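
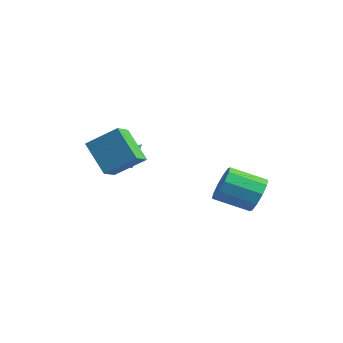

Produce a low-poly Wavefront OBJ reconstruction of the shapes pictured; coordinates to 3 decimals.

v -0.446 -0.628 1.493
v -0.148 -0.288 1.025
v -0.434 0.428 2.267
v -0.545 -0.248 0.975
v -0.904 -0.352 1.123
v -1.087 -0.562 1.412
v -1.026 -0.797 1.732
v -0.743 -0.968 1.96
v -0.346 -1.009 2.01
v 0.012 -0.904 1.862
v 0.196 -0.694 1.573
v 0.135 -0.459 1.253
v 1.507 -2.787 1.681
v 0.187 -2.918 3.11
v 0.981 -1.923 1.274
v -0.339 -2.054 2.704
v 2.479 -1.726 2.676
v 1.159 -1.857 4.106
v 1.953 -0.862 2.27
v 0.633 -0.993 3.699
v 3.81 3.846 -0.315
v 4.39 3.849 0.5
v 3.369 2.517 1.23
v 2.79 2.514 0.415
v 3.93 4.251 0.591
v 2.909 2.92 1.321
v 3.424 4.499 0.336
v 2.403 3.167 1.066
v 3.066 4.497 -0.168
v 2.045 3.165 0.563
v 2.992 4.247 -0.728
v 1.972 2.915 0.002
v 3.231 3.843 -1.13
v 2.21 2.511 -0.4
v 3.691 3.44 -1.221
v 2.67 2.109 -0.491
v 4.197 3.193 -0.966
v 3.176 1.861 -0.236
v 4.555 3.195 -0.463
v 3.534 1.863 0.268
v 4.628 3.445 0.098
v 3.608 2.113 0.828
f 2 1 4
f 2 4 3
f 4 1 5
f 4 5 3
f 5 1 6
f 5 6 3
f 6 1 7
f 6 7 3
f 7 1 8
f 7 8 3
f 8 1 9
f 8 9 3
f 9 1 10
f 9 10 3
f 10 1 11
f 10 11 3
f 11 1 12
f 11 12 3
f 12 1 2
f 12 2 3
f 14 16 13
f 17 14 13
f 13 16 15
f 15 17 13
f 14 20 16
f 18 14 17
f 18 20 14
f 16 20 15
f 19 17 15
f 15 20 19
f 19 18 17
f 20 18 19
f 22 21 25
f 22 25 23
f 23 25 26
f 23 26 24
f 25 21 27
f 25 27 26
f 26 27 28
f 26 28 24
f 27 21 29
f 27 29 28
f 28 29 30
f 28 30 24
f 29 21 31
f 29 31 30
f 30 31 32
f 30 32 24
f 31 21 33
f 31 33 32
f 32 33 34
f 32 34 24
f 33 21 35
f 33 35 34
f 34 35 36
f 34 36 24
f 35 21 37
f 35 37 36
f 36 37 38
f 36 38 24
f 37 21 39
f 37 39 38
f 38 39 40
f 38 40 24
f 39 21 41
f 39 41 40
f 40 41 42
f 40 42 24
f 41 21 22
f 41 22 42
f 42 22 23
f 42 23 24



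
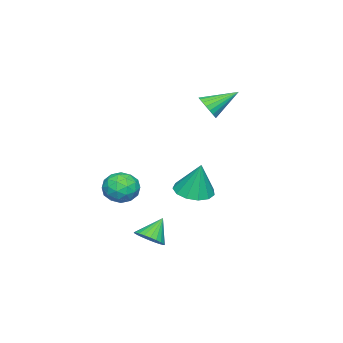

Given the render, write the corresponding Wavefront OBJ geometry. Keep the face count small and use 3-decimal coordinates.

v 2.144 -1.676 -2.116
v 2.897 -1.533 -1.367
v 1.423 -2.927 -1.153
v 2.176 -2.784 -0.404
v 1.436 -2.026 -0.571
v 1.882 -1.253 -1.166
v 2.438 -3.207 -1.354
v 2.884 -2.434 -1.949
v 3.079 -2.479 -0.895
v 2.46 -1.75 -0.412
v 1.86 -2.71 -2.108
v 1.241 -1.981 -1.625
v 2.584 -1.495 -1.826
v 1.736 -2.965 -0.694
v 1.301 -2.52 -0.792
v 1.744 -2.436 -0.352
v 1.987 -1.33 -1.708
v 2.43 -1.246 -1.267
v 1.571 -1.536 -0.8
v 1.89 -3.214 -1.253
v 2.333 -3.13 -0.812
v 2.576 -2.024 -2.168
v 3.019 -1.94 -1.728
v 2.749 -2.924 -1.72
v 3.134 -1.967 -1.108
v 2.71 -2.702 -0.542
v 2.864 -2.951 -1.101
v 3.126 -2.496 -1.451
v 2.77 -1.538 -0.824
v 2.346 -2.273 -0.258
v 1.911 -1.828 -0.356
v 2.173 -1.374 -0.706
v 2.877 -2.094 -0.547
v 1.974 -2.187 -2.262
v 1.55 -2.922 -1.696
v 2.147 -3.086 -1.814
v 2.409 -2.632 -2.164
v 1.61 -1.758 -1.978
v 1.186 -2.493 -1.412
v 1.194 -1.964 -1.069
v 1.456 -1.509 -1.419
v 1.443 -2.366 -1.973
v 4.038 0.346 -3.672
v 4.485 -0.21 -3.156
v 3.102 0.654 -2.528
v 4.653 0.085 -3.099
v 4.726 0.419 -3.128
v 4.695 0.742 -3.241
v 4.564 1.004 -3.419
v 4.353 1.167 -3.635
v 4.094 1.204 -3.857
v 3.826 1.111 -4.051
v 3.591 0.901 -4.188
v 3.424 0.607 -4.245
v 3.35 0.273 -4.216
v 3.381 -0.05 -4.103
v 3.512 -0.312 -3.925
v 3.723 -0.475 -3.709
v 3.982 -0.512 -3.486
v 4.25 -0.419 -3.293
v -2.928 0.288 3.184
v -2.223 0.547 3.561
v -3.972 1.632 4.216
v -2.235 0.754 3.279
v -2.367 0.88 2.982
v -2.596 0.904 2.719
v -2.882 0.821 2.537
v -3.176 0.647 2.466
v -3.427 0.41 2.52
v -3.592 0.152 2.689
v -3.642 -0.082 2.943
v -3.568 -0.252 3.239
v -3.384 -0.329 3.525
v -3.121 -0.299 3.753
v -2.824 -0.167 3.882
v -2.545 0.043 3.891
v -2.333 0.296 3.777
v 2.997 2.33 -0.274
v 4.063 2.417 -0.423
v 3.223 2.85 1.654
v 3.828 2.965 -0.543
v 3.329 3.312 -0.578
v 2.725 3.347 -0.516
v 2.207 3.059 -0.378
v 1.939 2.54 -0.207
v 2.008 1.954 -0.057
v 2.39 1.488 0.024
v 2.965 1.289 0.01
v 3.55 1.421 -0.094
v 3.959 1.841 -0.256
f 1 38 17
f 38 12 41
f 17 41 6
f 38 41 17
f 1 17 13
f 17 6 18
f 13 18 2
f 17 18 13
f 1 13 22
f 13 2 23
f 22 23 8
f 13 23 22
f 1 22 34
f 22 8 37
f 34 37 11
f 22 37 34
f 1 34 38
f 34 11 42
f 38 42 12
f 34 42 38
f 2 18 29
f 18 6 32
f 29 32 10
f 18 32 29
f 6 41 19
f 41 12 40
f 19 40 5
f 41 40 19
f 12 42 39
f 42 11 35
f 39 35 3
f 42 35 39
f 11 37 36
f 37 8 24
f 36 24 7
f 37 24 36
f 8 23 28
f 23 2 25
f 28 25 9
f 23 25 28
f 4 30 16
f 30 10 31
f 16 31 5
f 30 31 16
f 4 16 14
f 16 5 15
f 14 15 3
f 16 15 14
f 4 14 21
f 14 3 20
f 21 20 7
f 14 20 21
f 4 21 26
f 21 7 27
f 26 27 9
f 21 27 26
f 4 26 30
f 26 9 33
f 30 33 10
f 26 33 30
f 5 31 19
f 31 10 32
f 19 32 6
f 31 32 19
f 3 15 39
f 15 5 40
f 39 40 12
f 15 40 39
f 7 20 36
f 20 3 35
f 36 35 11
f 20 35 36
f 9 27 28
f 27 7 24
f 28 24 8
f 27 24 28
f 10 33 29
f 33 9 25
f 29 25 2
f 33 25 29
f 44 43 46
f 44 46 45
f 46 43 47
f 46 47 45
f 47 43 48
f 47 48 45
f 48 43 49
f 48 49 45
f 49 43 50
f 49 50 45
f 50 43 51
f 50 51 45
f 51 43 52
f 51 52 45
f 52 43 53
f 52 53 45
f 53 43 54
f 53 54 45
f 54 43 55
f 54 55 45
f 55 43 56
f 55 56 45
f 56 43 57
f 56 57 45
f 57 43 58
f 57 58 45
f 58 43 59
f 58 59 45
f 59 43 60
f 59 60 45
f 60 43 44
f 60 44 45
f 62 61 64
f 62 64 63
f 64 61 65
f 64 65 63
f 65 61 66
f 65 66 63
f 66 61 67
f 66 67 63
f 67 61 68
f 67 68 63
f 68 61 69
f 68 69 63
f 69 61 70
f 69 70 63
f 70 61 71
f 70 71 63
f 71 61 72
f 71 72 63
f 72 61 73
f 72 73 63
f 73 61 74
f 73 74 63
f 74 61 75
f 74 75 63
f 75 61 76
f 75 76 63
f 76 61 77
f 76 77 63
f 77 61 62
f 77 62 63
f 79 78 81
f 79 81 80
f 81 78 82
f 81 82 80
f 82 78 83
f 82 83 80
f 83 78 84
f 83 84 80
f 84 78 85
f 84 85 80
f 85 78 86
f 85 86 80
f 86 78 87
f 86 87 80
f 87 78 88
f 87 88 80
f 88 78 89
f 88 89 80
f 89 78 90
f 89 90 80
f 90 78 79
f 90 79 80



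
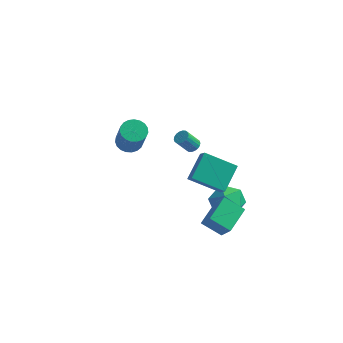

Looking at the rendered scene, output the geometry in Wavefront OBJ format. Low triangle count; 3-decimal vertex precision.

v 3.978 -3.871 -4.105
v 2.786 -3.846 -3.372
v 4.348 -2.262 -3.557
v 3.156 -2.237 -2.825
v 4.624 -4.383 -3.035
v 3.432 -4.358 -2.303
v 4.994 -2.774 -2.488
v 3.802 -2.749 -1.755
v 2.954 -0.474 -2.879
v 3.553 0.2 -3.654
v 3.387 -2.04 -3.906
v 3.986 -1.366 -4.681
v 4.405 -1.522 -3.58
v 4.138 -0.554 -2.945
v 2.802 -1.286 -4.615
v 2.535 -0.318 -3.98
v 3.459 -0.302 -4.726
v 4.45 -0.448 -4.087
v 2.49 -1.392 -3.473
v 3.481 -1.538 -2.834
v -3.725 3.276 -3.79
v -3.051 3.777 -3.776
v -2.441 2.905 -1.897
v -3.115 2.404 -1.91
v -3.289 3.971 -3.609
v -2.678 3.099 -1.73
v -3.602 4.044 -3.473
v -2.992 3.172 -1.594
v -3.937 3.985 -3.392
v -3.326 3.113 -1.513
v -4.235 3.803 -3.38
v -3.624 2.931 -1.5
v -4.444 3.53 -3.438
v -3.834 2.658 -1.559
v -4.53 3.213 -3.558
v -3.92 2.341 -1.678
v -4.476 2.907 -3.717
v -3.866 2.035 -1.837
v -4.293 2.665 -3.889
v -3.683 1.793 -2.009
v -4.011 2.528 -4.044
v -3.401 1.656 -2.164
v -3.68 2.521 -4.155
v -3.07 1.649 -2.275
v -3.357 2.644 -4.203
v -2.746 1.772 -2.323
v -3.097 2.876 -4.179
v -2.487 2.005 -2.299
v -2.946 3.178 -4.088
v -2.336 2.306 -2.209
v -2.93 3.496 -3.946
v -2.319 2.625 -2.066
v 1.86 -2.531 -0.748
v 2.153 -1.015 0.27
v 1.454 -2.024 -1.386
v 1.748 -0.508 -0.368
v 3.692 -2.252 -1.692
v 3.986 -0.736 -0.674
v 3.287 -1.745 -2.33
v 3.58 -0.229 -1.312
v 0.353 2.798 -2.747
v 0.776 2.87 -2.472
v 0.191 2.434 -1.458
v -0.233 2.362 -1.733
v 0.667 3.068 -2.45
v 0.082 2.632 -1.435
v 0.496 3.212 -2.486
v -0.09 2.776 -1.472
v 0.297 3.275 -2.575
v -0.289 2.839 -1.56
v 0.108 3.243 -2.697
v -0.477 2.807 -1.683
v -0.032 3.123 -2.83
v -0.617 2.687 -1.815
v -0.096 2.938 -2.946
v -0.681 2.502 -1.931
v -0.071 2.726 -3.022
v -0.656 2.29 -2.008
v 0.038 2.528 -3.045
v -0.547 2.092 -2.03
v 0.21 2.384 -3.008
v -0.376 1.948 -1.994
v 0.409 2.321 -2.92
v -0.177 1.885 -1.905
v 0.597 2.353 -2.797
v 0.012 1.917 -1.783
v 0.737 2.473 -2.665
v 0.152 2.037 -1.65
v 0.801 2.658 -2.549
v 0.216 2.222 -1.534
f 2 4 1
f 5 2 1
f 1 4 3
f 3 5 1
f 2 8 4
f 6 2 5
f 6 8 2
f 4 8 3
f 7 5 3
f 3 8 7
f 7 6 5
f 8 6 7
f 9 20 14
f 9 14 10
f 9 10 16
f 9 16 19
f 9 19 20
f 10 14 18
f 14 20 13
f 20 19 11
f 19 16 15
f 16 10 17
f 12 18 13
f 12 13 11
f 12 11 15
f 12 15 17
f 12 17 18
f 13 18 14
f 11 13 20
f 15 11 19
f 17 15 16
f 18 17 10
f 22 21 25
f 22 25 23
f 23 25 26
f 23 26 24
f 25 21 27
f 25 27 26
f 26 27 28
f 26 28 24
f 27 21 29
f 27 29 28
f 28 29 30
f 28 30 24
f 29 21 31
f 29 31 30
f 30 31 32
f 30 32 24
f 31 21 33
f 31 33 32
f 32 33 34
f 32 34 24
f 33 21 35
f 33 35 34
f 34 35 36
f 34 36 24
f 35 21 37
f 35 37 36
f 36 37 38
f 36 38 24
f 37 21 39
f 37 39 38
f 38 39 40
f 38 40 24
f 39 21 41
f 39 41 40
f 40 41 42
f 40 42 24
f 41 21 43
f 41 43 42
f 42 43 44
f 42 44 24
f 43 21 45
f 43 45 44
f 44 45 46
f 44 46 24
f 45 21 47
f 45 47 46
f 46 47 48
f 46 48 24
f 47 21 49
f 47 49 48
f 48 49 50
f 48 50 24
f 49 21 51
f 49 51 50
f 50 51 52
f 50 52 24
f 51 21 22
f 51 22 52
f 52 22 23
f 52 23 24
f 54 56 53
f 57 54 53
f 53 56 55
f 55 57 53
f 54 60 56
f 58 54 57
f 58 60 54
f 56 60 55
f 59 57 55
f 55 60 59
f 59 58 57
f 60 58 59
f 62 61 65
f 62 65 63
f 63 65 66
f 63 66 64
f 65 61 67
f 65 67 66
f 66 67 68
f 66 68 64
f 67 61 69
f 67 69 68
f 68 69 70
f 68 70 64
f 69 61 71
f 69 71 70
f 70 71 72
f 70 72 64
f 71 61 73
f 71 73 72
f 72 73 74
f 72 74 64
f 73 61 75
f 73 75 74
f 74 75 76
f 74 76 64
f 75 61 77
f 75 77 76
f 76 77 78
f 76 78 64
f 77 61 79
f 77 79 78
f 78 79 80
f 78 80 64
f 79 61 81
f 79 81 80
f 80 81 82
f 80 82 64
f 81 61 83
f 81 83 82
f 82 83 84
f 82 84 64
f 83 61 85
f 83 85 84
f 84 85 86
f 84 86 64
f 85 61 87
f 85 87 86
f 86 87 88
f 86 88 64
f 87 61 89
f 87 89 88
f 88 89 90
f 88 90 64
f 89 61 62
f 89 62 90
f 90 62 63
f 90 63 64



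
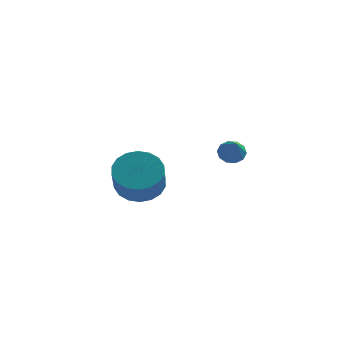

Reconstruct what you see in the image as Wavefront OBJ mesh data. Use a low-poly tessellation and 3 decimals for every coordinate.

v 1.96 -0.319 0.165
v 2.329 -0.009 0.36
v 2.36 -1.341 1.035
v 2.062 0.034 0.533
v 1.756 -0.058 0.566
v 1.527 -0.25 0.446
v 1.464 -0.468 0.219
v 1.59 -0.63 -0.029
v 1.858 -0.673 -0.203
v 2.164 -0.58 -0.236
v 2.392 -0.389 -0.115
v 2.455 -0.17 0.112
v -2.669 3.742 -3.651
v -1.771 4.166 -3.467
v -1.513 3.121 -2.324
v -2.411 2.698 -2.509
v -2.047 4.395 -3.195
v -1.789 3.35 -2.052
v -2.447 4.494 -3.015
v -2.189 3.449 -1.872
v -2.89 4.445 -2.96
v -2.632 3.4 -1.817
v -3.29 4.256 -3.042
v -3.032 3.211 -1.899
v -3.566 3.966 -3.245
v -3.308 2.921 -2.102
v -3.665 3.631 -3.528
v -3.407 2.586 -2.385
v -3.567 3.319 -3.836
v -3.309 2.274 -2.693
v -3.291 3.09 -4.108
v -3.033 2.045 -2.965
v -2.891 2.991 -4.288
v -2.633 1.946 -3.145
v -2.448 3.04 -4.343
v -2.19 1.995 -3.2
v -2.048 3.229 -4.261
v -1.79 2.184 -3.118
v -1.772 3.519 -4.058
v -1.514 2.474 -2.915
v -1.673 3.854 -3.775
v -1.415 2.809 -2.632
f 2 1 4
f 2 4 3
f 4 1 5
f 4 5 3
f 5 1 6
f 5 6 3
f 6 1 7
f 6 7 3
f 7 1 8
f 7 8 3
f 8 1 9
f 8 9 3
f 9 1 10
f 9 10 3
f 10 1 11
f 10 11 3
f 11 1 12
f 11 12 3
f 12 1 2
f 12 2 3
f 14 13 17
f 14 17 15
f 15 17 18
f 15 18 16
f 17 13 19
f 17 19 18
f 18 19 20
f 18 20 16
f 19 13 21
f 19 21 20
f 20 21 22
f 20 22 16
f 21 13 23
f 21 23 22
f 22 23 24
f 22 24 16
f 23 13 25
f 23 25 24
f 24 25 26
f 24 26 16
f 25 13 27
f 25 27 26
f 26 27 28
f 26 28 16
f 27 13 29
f 27 29 28
f 28 29 30
f 28 30 16
f 29 13 31
f 29 31 30
f 30 31 32
f 30 32 16
f 31 13 33
f 31 33 32
f 32 33 34
f 32 34 16
f 33 13 35
f 33 35 34
f 34 35 36
f 34 36 16
f 35 13 37
f 35 37 36
f 36 37 38
f 36 38 16
f 37 13 39
f 37 39 38
f 38 39 40
f 38 40 16
f 39 13 41
f 39 41 40
f 40 41 42
f 40 42 16
f 41 13 14
f 41 14 42
f 42 14 15
f 42 15 16



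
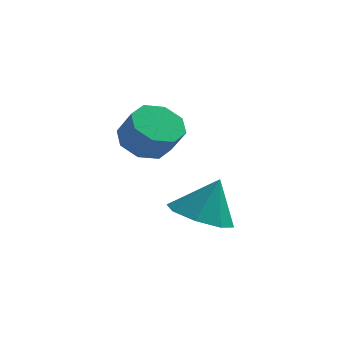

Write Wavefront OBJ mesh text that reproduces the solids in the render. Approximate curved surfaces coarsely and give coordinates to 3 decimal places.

v -1.879 2.984 -4.49
v -0.935 3.064 -4.839
v -1.421 3.336 -3.17
v -1.323 3.731 -4.881
v -2.037 3.961 -4.695
v -2.659 3.619 -4.388
v -2.823 2.905 -4.14
v -2.435 2.238 -4.098
v -1.721 2.008 -4.285
v -1.1 2.35 -4.592
v -3.333 2.502 -1.627
v -2.64 2.757 -1.985
v -2.095 2.393 -1.191
v -2.787 2.138 -0.833
v -2.893 3.194 -1.612
v -2.347 2.83 -0.818
v -3.403 3.226 -1.247
v -2.857 2.861 -0.453
v -3.872 2.833 -1.105
v -3.326 2.469 -0.311
v -4.025 2.247 -1.269
v -3.48 1.883 -0.475
v -3.773 1.81 -1.642
v -3.227 1.446 -0.848
v -3.263 1.779 -2.007
v -2.717 1.414 -1.213
v -2.794 2.171 -2.149
v -2.248 1.807 -1.355
f 2 1 4
f 2 4 3
f 4 1 5
f 4 5 3
f 5 1 6
f 5 6 3
f 6 1 7
f 6 7 3
f 7 1 8
f 7 8 3
f 8 1 9
f 8 9 3
f 9 1 10
f 9 10 3
f 10 1 2
f 10 2 3
f 12 11 15
f 12 15 13
f 13 15 16
f 13 16 14
f 15 11 17
f 15 17 16
f 16 17 18
f 16 18 14
f 17 11 19
f 17 19 18
f 18 19 20
f 18 20 14
f 19 11 21
f 19 21 20
f 20 21 22
f 20 22 14
f 21 11 23
f 21 23 22
f 22 23 24
f 22 24 14
f 23 11 25
f 23 25 24
f 24 25 26
f 24 26 14
f 25 11 27
f 25 27 26
f 26 27 28
f 26 28 14
f 27 11 12
f 27 12 28
f 28 12 13
f 28 13 14



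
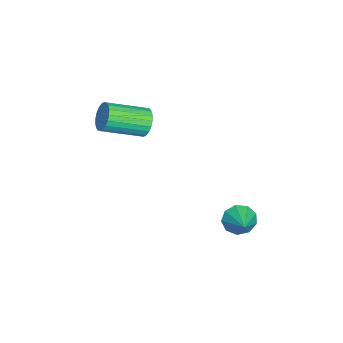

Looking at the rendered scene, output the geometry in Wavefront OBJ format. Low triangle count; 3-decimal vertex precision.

v -0.53 1.204 -4.255
v -0.187 0.814 -4.593
v 0.35 1.536 -3.745
v -0.215 1.189 -4.789
v -0.391 1.571 -4.735
v -0.632 1.781 -4.456
v -0.825 1.721 -4.083
v -0.88 1.419 -3.791
v -0.772 1.016 -3.716
v -0.55 0.701 -3.893
v -0.319 0.621 -4.239
v -1.343 -2.188 -0.344
v -1.045 -1.879 0.046
v -0.439 -3.203 0.634
v -0.737 -3.512 0.244
v -1.238 -1.917 0.158
v -0.632 -3.241 0.746
v -1.446 -1.997 0.194
v -0.841 -3.321 0.781
v -1.639 -2.106 0.148
v -1.034 -3.43 0.735
v -1.787 -2.227 0.027
v -1.182 -3.551 0.614
v -1.867 -2.342 -0.151
v -1.262 -3.666 0.437
v -1.868 -2.434 -0.357
v -1.262 -3.758 0.23
v -1.788 -2.489 -0.562
v -1.183 -3.813 0.025
v -1.641 -2.497 -0.734
v -1.035 -3.821 -0.146
v -1.448 -2.459 -0.846
v -0.842 -3.783 -0.258
v -1.239 -2.379 -0.881
v -0.634 -3.703 -0.294
v -1.046 -2.27 -0.835
v -0.441 -3.594 -0.248
v -0.898 -2.149 -0.714
v -0.293 -3.473 -0.127
v -0.818 -2.034 -0.537
v -0.213 -3.358 0.051
v -0.818 -1.942 -0.33
v -0.212 -3.266 0.257
v -0.897 -1.887 -0.125
v -0.292 -3.211 0.462
f 2 1 4
f 2 4 3
f 4 1 5
f 4 5 3
f 5 1 6
f 5 6 3
f 6 1 7
f 6 7 3
f 7 1 8
f 7 8 3
f 8 1 9
f 8 9 3
f 9 1 10
f 9 10 3
f 10 1 11
f 10 11 3
f 11 1 2
f 11 2 3
f 13 12 16
f 13 16 14
f 14 16 17
f 14 17 15
f 16 12 18
f 16 18 17
f 17 18 19
f 17 19 15
f 18 12 20
f 18 20 19
f 19 20 21
f 19 21 15
f 20 12 22
f 20 22 21
f 21 22 23
f 21 23 15
f 22 12 24
f 22 24 23
f 23 24 25
f 23 25 15
f 24 12 26
f 24 26 25
f 25 26 27
f 25 27 15
f 26 12 28
f 26 28 27
f 27 28 29
f 27 29 15
f 28 12 30
f 28 30 29
f 29 30 31
f 29 31 15
f 30 12 32
f 30 32 31
f 31 32 33
f 31 33 15
f 32 12 34
f 32 34 33
f 33 34 35
f 33 35 15
f 34 12 36
f 34 36 35
f 35 36 37
f 35 37 15
f 36 12 38
f 36 38 37
f 37 38 39
f 37 39 15
f 38 12 40
f 38 40 39
f 39 40 41
f 39 41 15
f 40 12 42
f 40 42 41
f 41 42 43
f 41 43 15
f 42 12 44
f 42 44 43
f 43 44 45
f 43 45 15
f 44 12 13
f 44 13 45
f 45 13 14
f 45 14 15



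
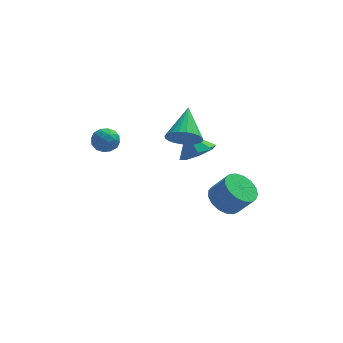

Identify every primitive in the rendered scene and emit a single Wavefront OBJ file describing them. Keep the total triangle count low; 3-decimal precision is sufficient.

v 2.12 1.742 -2.16
v 2.89 2.24 -2.559
v 3.69 1.916 -1.419
v 2.92 1.418 -1.02
v 2.659 2.572 -2.302
v 3.459 2.248 -1.162
v 2.305 2.714 -2.013
v 3.105 2.389 -0.873
v 1.909 2.633 -1.758
v 2.708 2.309 -0.618
v 1.56 2.348 -1.595
v 2.36 2.024 -0.455
v 1.34 1.924 -1.561
v 2.14 1.6 -0.421
v 1.299 1.459 -1.665
v 2.099 1.135 -0.524
v 1.446 1.058 -1.881
v 2.246 0.734 -0.741
v 1.747 0.814 -2.162
v 2.547 0.49 -1.022
v 2.134 0.783 -2.443
v 2.934 0.459 -1.302
v 2.517 0.971 -2.658
v 3.317 0.647 -1.518
v 2.81 1.336 -2.76
v 3.61 1.012 -1.619
v 2.944 1.794 -2.724
v 3.744 1.47 -1.584
v 0.823 2.139 1.145
v 1.483 1.648 1.713
v 0.257 2.661 2.255
v 1.73 2.344 1.512
v 1.446 2.919 1.095
v 0.796 3.038 0.708
v 0.162 2.63 0.578
v -0.085 1.934 0.779
v 0.2 1.358 1.196
v 0.849 1.24 1.583
v -3.46 0.347 3.782
v -3.247 0.018 4.406
v -4.133 -0.598 3.514
v -3.92 -0.927 4.138
v -4.358 -0.336 4.164
v -3.942 0.248 4.33
v -3.438 -0.828 3.59
v -3.022 -0.244 3.756
v -3.234 -0.708 4.287
v -3.802 -0.403 4.642
v -3.578 -0.177 3.278
v -4.146 0.128 3.633
v -3.294 0.265 4.118
v -4.086 -0.845 3.802
v -4.343 -0.498 3.818
v -4.218 -0.691 4.184
v -3.703 0.401 4.073
v -3.577 0.208 4.439
v -4.231 -0 4.297
v -3.803 -0.788 3.481
v -3.677 -0.981 3.847
v -3.162 0.111 3.736
v -3.037 -0.082 4.102
v -3.149 -0.58 3.623
v -3.161 -0.355 4.414
v -3.557 -0.91 4.257
v -3.274 -0.852 3.935
v -3.029 -0.509 4.032
v -3.495 -0.176 4.623
v -3.891 -0.731 4.465
v -4.149 -0.383 4.481
v -3.904 -0.04 4.578
v -3.488 -0.602 4.553
v -3.489 0.151 3.455
v -3.885 -0.404 3.297
v -3.476 -0.54 3.342
v -3.231 -0.197 3.439
v -3.823 0.33 3.663
v -4.219 -0.225 3.506
v -4.351 -0.071 3.888
v -4.106 0.272 3.985
v -3.892 0.022 3.367
v 0.047 0.658 3.277
v 0.761 0.252 3.714
v 0.353 2.322 4.323
v 0.928 0.4 3.428
v 0.961 0.588 3.119
v 0.855 0.787 2.835
v 0.626 0.965 2.617
v 0.308 1.097 2.5
v -0.049 1.162 2.502
v -0.391 1.15 2.621
v -0.667 1.063 2.84
v -0.834 0.915 3.126
v -0.867 0.727 3.434
v -0.761 0.528 3.719
v -0.532 0.35 3.937
v -0.215 0.218 4.054
v 0.142 0.153 4.052
v 0.485 0.165 3.933
f 2 1 5
f 2 5 3
f 3 5 6
f 3 6 4
f 5 1 7
f 5 7 6
f 6 7 8
f 6 8 4
f 7 1 9
f 7 9 8
f 8 9 10
f 8 10 4
f 9 1 11
f 9 11 10
f 10 11 12
f 10 12 4
f 11 1 13
f 11 13 12
f 12 13 14
f 12 14 4
f 13 1 15
f 13 15 14
f 14 15 16
f 14 16 4
f 15 1 17
f 15 17 16
f 16 17 18
f 16 18 4
f 17 1 19
f 17 19 18
f 18 19 20
f 18 20 4
f 19 1 21
f 19 21 20
f 20 21 22
f 20 22 4
f 21 1 23
f 21 23 22
f 22 23 24
f 22 24 4
f 23 1 25
f 23 25 24
f 24 25 26
f 24 26 4
f 25 1 27
f 25 27 26
f 26 27 28
f 26 28 4
f 27 1 2
f 27 2 28
f 28 2 3
f 28 3 4
f 30 29 32
f 30 32 31
f 32 29 33
f 32 33 31
f 33 29 34
f 33 34 31
f 34 29 35
f 34 35 31
f 35 29 36
f 35 36 31
f 36 29 37
f 36 37 31
f 37 29 38
f 37 38 31
f 38 29 30
f 38 30 31
f 39 76 55
f 76 50 79
f 55 79 44
f 76 79 55
f 39 55 51
f 55 44 56
f 51 56 40
f 55 56 51
f 39 51 60
f 51 40 61
f 60 61 46
f 51 61 60
f 39 60 72
f 60 46 75
f 72 75 49
f 60 75 72
f 39 72 76
f 72 49 80
f 76 80 50
f 72 80 76
f 40 56 67
f 56 44 70
f 67 70 48
f 56 70 67
f 44 79 57
f 79 50 78
f 57 78 43
f 79 78 57
f 50 80 77
f 80 49 73
f 77 73 41
f 80 73 77
f 49 75 74
f 75 46 62
f 74 62 45
f 75 62 74
f 46 61 66
f 61 40 63
f 66 63 47
f 61 63 66
f 42 68 54
f 68 48 69
f 54 69 43
f 68 69 54
f 42 54 52
f 54 43 53
f 52 53 41
f 54 53 52
f 42 52 59
f 52 41 58
f 59 58 45
f 52 58 59
f 42 59 64
f 59 45 65
f 64 65 47
f 59 65 64
f 42 64 68
f 64 47 71
f 68 71 48
f 64 71 68
f 43 69 57
f 69 48 70
f 57 70 44
f 69 70 57
f 41 53 77
f 53 43 78
f 77 78 50
f 53 78 77
f 45 58 74
f 58 41 73
f 74 73 49
f 58 73 74
f 47 65 66
f 65 45 62
f 66 62 46
f 65 62 66
f 48 71 67
f 71 47 63
f 67 63 40
f 71 63 67
f 82 81 84
f 82 84 83
f 84 81 85
f 84 85 83
f 85 81 86
f 85 86 83
f 86 81 87
f 86 87 83
f 87 81 88
f 87 88 83
f 88 81 89
f 88 89 83
f 89 81 90
f 89 90 83
f 90 81 91
f 90 91 83
f 91 81 92
f 91 92 83
f 92 81 93
f 92 93 83
f 93 81 94
f 93 94 83
f 94 81 95
f 94 95 83
f 95 81 96
f 95 96 83
f 96 81 97
f 96 97 83
f 97 81 98
f 97 98 83
f 98 81 82
f 98 82 83



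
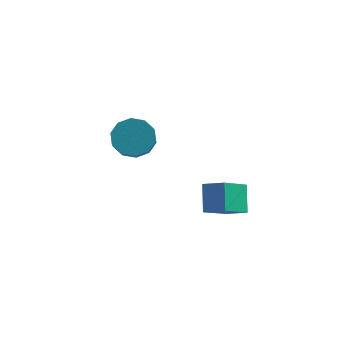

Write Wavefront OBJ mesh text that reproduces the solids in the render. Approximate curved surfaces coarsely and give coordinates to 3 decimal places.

v 3.159 -1.16 -2.244
v 2.442 -2.377 -1.28
v 2.893 -0.182 -1.207
v 2.176 -1.399 -0.243
v 4.164 -1.381 -1.777
v 3.447 -2.598 -0.813
v 3.898 -0.403 -0.74
v 3.181 -1.62 0.224
v -2.214 3.57 -1.817
v -1.401 3.235 -2.391
v -1.154 2.235 -1.458
v -1.966 2.57 -0.883
v -1.181 3.68 -1.973
v -0.934 2.68 -1.04
v -1.356 4.083 -1.495
v -1.108 3.083 -0.562
v -1.858 4.29 -1.14
v -1.61 3.29 -0.207
v -2.496 4.222 -1.043
v -2.248 3.222 -0.11
v -3.026 3.905 -1.242
v -2.779 2.905 -0.309
v -3.246 3.46 -1.66
v -2.999 2.46 -0.727
v -3.072 3.057 -2.138
v -2.824 2.057 -1.205
v -2.57 2.85 -2.493
v -2.322 1.85 -1.56
v -1.932 2.918 -2.59
v -1.684 1.918 -1.657
f 2 4 1
f 5 2 1
f 1 4 3
f 3 5 1
f 2 8 4
f 6 2 5
f 6 8 2
f 4 8 3
f 7 5 3
f 3 8 7
f 7 6 5
f 8 6 7
f 10 9 13
f 10 13 11
f 11 13 14
f 11 14 12
f 13 9 15
f 13 15 14
f 14 15 16
f 14 16 12
f 15 9 17
f 15 17 16
f 16 17 18
f 16 18 12
f 17 9 19
f 17 19 18
f 18 19 20
f 18 20 12
f 19 9 21
f 19 21 20
f 20 21 22
f 20 22 12
f 21 9 23
f 21 23 22
f 22 23 24
f 22 24 12
f 23 9 25
f 23 25 24
f 24 25 26
f 24 26 12
f 25 9 27
f 25 27 26
f 26 27 28
f 26 28 12
f 27 9 29
f 27 29 28
f 28 29 30
f 28 30 12
f 29 9 10
f 29 10 30
f 30 10 11
f 30 11 12



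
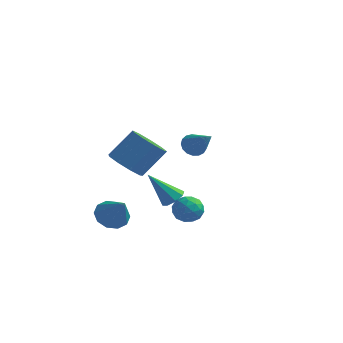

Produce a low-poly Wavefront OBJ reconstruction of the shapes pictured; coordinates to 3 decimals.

v -2.211 -3.223 -4.322
v -1.678 -3.666 -4.957
v -1.169 -3.897 -2.978
v -1.451 -3.139 -4.869
v -1.514 -2.643 -4.572
v -1.843 -2.37 -4.179
v -2.313 -2.422 -3.841
v -2.744 -2.78 -3.687
v -2.971 -3.307 -3.775
v -2.908 -3.802 -4.073
v -2.579 -4.076 -4.465
v -2.109 -4.024 -4.803
v 1.44 -3.742 -2.852
v 2.024 -3.157 -2.771
v 2.336 -4.683 -2.509
v 2.92 -4.098 -2.428
v 2.291 -4.134 -1.888
v 1.737 -3.552 -2.099
v 2.623 -4.288 -3.181
v 2.069 -3.706 -3.392
v 2.755 -3.494 -2.975
v 2.549 -3.399 -2.175
v 1.811 -4.441 -3.105
v 1.605 -4.346 -2.305
v 1.653 -3.367 -2.841
v 2.707 -4.473 -2.439
v 2.337 -4.494 -2.121
v 2.68 -4.15 -2.073
v 1.484 -3.599 -2.447
v 1.827 -3.255 -2.399
v 1.984 -3.83 -1.88
v 2.533 -4.585 -2.881
v 2.876 -4.241 -2.833
v 1.68 -3.69 -3.207
v 2.023 -3.346 -3.159
v 2.376 -4.01 -3.4
v 2.426 -3.221 -2.914
v 2.953 -3.774 -2.712
v 2.779 -3.886 -3.154
v 2.453 -3.544 -3.279
v 2.305 -3.165 -2.444
v 2.832 -3.718 -2.243
v 2.462 -3.739 -1.925
v 2.137 -3.397 -2.049
v 2.735 -3.363 -2.563
v 1.528 -4.122 -3.037
v 2.055 -4.675 -2.836
v 2.223 -4.443 -3.231
v 1.898 -4.101 -3.355
v 1.407 -4.066 -2.568
v 1.934 -4.619 -2.366
v 1.907 -4.296 -2.001
v 1.581 -3.954 -2.126
v 1.625 -4.477 -2.717
v -1.335 -3.465 -0.627
v -0.388 -3.818 -0.945
v 0.442 -2.848 0.449
v -0.505 -2.495 0.767
v -0.547 -3.197 -1.283
v 0.283 -2.227 0.111
v -1.075 -2.701 -1.314
v -0.245 -1.731 0.08
v -1.724 -2.562 -1.023
v -0.894 -1.592 0.371
v -2.192 -2.846 -0.547
v -1.362 -1.876 0.847
v -2.258 -3.42 -0.108
v -1.428 -2.45 1.285
v -1.893 -4.014 0.088
v -1.063 -3.045 1.481
v -1.266 -4.352 -0.051
v -0.436 -3.382 1.343
v -0.672 -4.274 -0.459
v 0.158 -3.305 0.935
v -0.625 2.914 -1.808
v -0.106 3.001 -2.313
v 0.745 2.026 -0.552
v -0.088 3.294 -2.125
v -0.194 3.501 -1.863
v -0.398 3.573 -1.589
v -0.655 3.494 -1.365
v -0.904 3.282 -1.243
v -1.09 2.986 -1.25
v -1.169 2.674 -1.384
v -1.123 2.416 -1.616
v -0.964 2.273 -1.892
v -0.727 2.276 -2.148
v -0.466 2.426 -2.327
v -0.242 2.687 -2.386
v 1.038 -3.106 -2.547
v 1.415 -3.642 -2.408
v -0.118 -3.514 -0.993
v 1.582 -3.218 -2.172
v 1.43 -2.728 -2.156
v 1.049 -2.46 -2.37
v 0.661 -2.57 -2.687
v 0.495 -2.994 -2.922
v 0.646 -3.483 -2.938
v 1.028 -3.752 -2.725
f 2 1 4
f 2 4 3
f 4 1 5
f 4 5 3
f 5 1 6
f 5 6 3
f 6 1 7
f 6 7 3
f 7 1 8
f 7 8 3
f 8 1 9
f 8 9 3
f 9 1 10
f 9 10 3
f 10 1 11
f 10 11 3
f 11 1 12
f 11 12 3
f 12 1 2
f 12 2 3
f 13 50 29
f 50 24 53
f 29 53 18
f 50 53 29
f 13 29 25
f 29 18 30
f 25 30 14
f 29 30 25
f 13 25 34
f 25 14 35
f 34 35 20
f 25 35 34
f 13 34 46
f 34 20 49
f 46 49 23
f 34 49 46
f 13 46 50
f 46 23 54
f 50 54 24
f 46 54 50
f 14 30 41
f 30 18 44
f 41 44 22
f 30 44 41
f 18 53 31
f 53 24 52
f 31 52 17
f 53 52 31
f 24 54 51
f 54 23 47
f 51 47 15
f 54 47 51
f 23 49 48
f 49 20 36
f 48 36 19
f 49 36 48
f 20 35 40
f 35 14 37
f 40 37 21
f 35 37 40
f 16 42 28
f 42 22 43
f 28 43 17
f 42 43 28
f 16 28 26
f 28 17 27
f 26 27 15
f 28 27 26
f 16 26 33
f 26 15 32
f 33 32 19
f 26 32 33
f 16 33 38
f 33 19 39
f 38 39 21
f 33 39 38
f 16 38 42
f 38 21 45
f 42 45 22
f 38 45 42
f 17 43 31
f 43 22 44
f 31 44 18
f 43 44 31
f 15 27 51
f 27 17 52
f 51 52 24
f 27 52 51
f 19 32 48
f 32 15 47
f 48 47 23
f 32 47 48
f 21 39 40
f 39 19 36
f 40 36 20
f 39 36 40
f 22 45 41
f 45 21 37
f 41 37 14
f 45 37 41
f 56 55 59
f 56 59 57
f 57 59 60
f 57 60 58
f 59 55 61
f 59 61 60
f 60 61 62
f 60 62 58
f 61 55 63
f 61 63 62
f 62 63 64
f 62 64 58
f 63 55 65
f 63 65 64
f 64 65 66
f 64 66 58
f 65 55 67
f 65 67 66
f 66 67 68
f 66 68 58
f 67 55 69
f 67 69 68
f 68 69 70
f 68 70 58
f 69 55 71
f 69 71 70
f 70 71 72
f 70 72 58
f 71 55 73
f 71 73 72
f 72 73 74
f 72 74 58
f 73 55 56
f 73 56 74
f 74 56 57
f 74 57 58
f 76 75 78
f 76 78 77
f 78 75 79
f 78 79 77
f 79 75 80
f 79 80 77
f 80 75 81
f 80 81 77
f 81 75 82
f 81 82 77
f 82 75 83
f 82 83 77
f 83 75 84
f 83 84 77
f 84 75 85
f 84 85 77
f 85 75 86
f 85 86 77
f 86 75 87
f 86 87 77
f 87 75 88
f 87 88 77
f 88 75 89
f 88 89 77
f 89 75 76
f 89 76 77
f 91 90 93
f 91 93 92
f 93 90 94
f 93 94 92
f 94 90 95
f 94 95 92
f 95 90 96
f 95 96 92
f 96 90 97
f 96 97 92
f 97 90 98
f 97 98 92
f 98 90 99
f 98 99 92
f 99 90 91
f 99 91 92



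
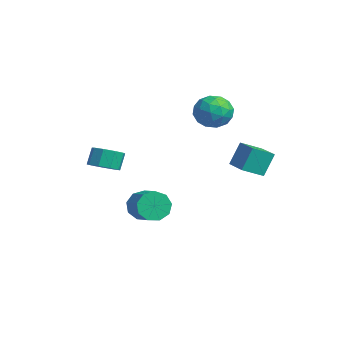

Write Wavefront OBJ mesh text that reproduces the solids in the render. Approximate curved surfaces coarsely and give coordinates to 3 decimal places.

v -0.329 -4.135 -0.563
v 0.343 -3.506 -0.589
v 0.02 -3.117 0.477
v -0.651 -3.745 0.503
v -0.184 -3.268 -0.836
v -0.507 -2.879 0.231
v -0.779 -3.435 -0.955
v -1.102 -3.046 0.111
v -1.163 -3.929 -0.891
v -1.486 -3.54 0.175
v -1.157 -4.52 -0.673
v -1.48 -4.131 0.393
v -0.763 -4.93 -0.404
v -1.086 -4.541 0.662
v -0.165 -4.968 -0.21
v -0.488 -4.579 0.857
v 0.355 -4.616 -0.18
v 0.032 -4.227 0.886
v 0.556 -4.039 -0.33
v 0.233 -3.65 0.736
v 2.14 2.05 -0.202
v 2.005 2.703 1.219
v 2.193 3.259 -0.753
v 2.059 3.912 0.668
v 3.961 2.048 -0.028
v 3.827 2.701 1.393
v 4.015 3.257 -0.579
v 3.88 3.91 0.842
v -0.693 -1.792 -3.796
v -0.377 -2.279 -4.647
v 1.01 -2.135 -4.214
v 0.693 -1.648 -3.364
v -0.413 -1.585 -4.766
v 0.974 -1.441 -4.333
v -0.579 -0.988 -4.43
v 0.808 -0.844 -3.998
v -0.799 -0.768 -3.799
v 0.588 -0.623 -3.366
v -0.97 -1.026 -3.166
v 0.417 -0.882 -2.733
v -1.011 -1.643 -2.828
v 0.376 -1.499 -2.395
v -0.904 -2.33 -2.943
v 0.483 -2.186 -2.511
v -0.698 -2.765 -3.458
v 0.689 -2.621 -3.025
v -0.49 -2.745 -4.131
v 0.897 -2.601 -3.698
v -1.008 3.382 2.707
v 0.029 2.843 2.973
v -1.809 1.657 2.327
v -0.772 1.118 2.593
v -1.414 1.642 3.459
v -0.92 2.708 3.694
v -0.86 1.792 1.606
v -0.366 2.858 1.841
v 0.12 1.86 2.293
v -0.223 1.767 3.438
v -1.557 2.733 1.862
v -1.9 2.64 3.007
v -0.419 3.264 2.873
v -1.361 1.236 2.427
v -1.738 1.544 2.936
v -1.129 1.227 3.092
v -0.977 3.185 3.297
v -0.367 2.868 3.453
v -1.216 2.162 3.739
v -1.413 1.632 1.847
v -0.803 1.315 2.003
v -0.651 3.273 2.208
v -0.042 2.956 2.364
v -0.564 2.338 1.561
v 0.244 2.369 2.63
v -0.227 1.355 2.407
v -0.279 1.751 1.827
v 0.012 2.378 1.965
v 0.042 2.314 3.303
v -0.428 1.3 3.08
v -0.806 1.609 3.589
v -0.515 2.235 3.726
v 0.096 1.737 2.903
v -1.352 3.2 2.22
v -1.822 2.186 1.997
v -1.265 2.265 1.574
v -0.974 2.891 1.711
v -1.553 3.145 2.893
v -2.024 2.131 2.67
v -1.792 2.122 3.335
v -1.501 2.749 3.473
v -1.876 2.763 2.397
f 2 1 5
f 2 5 3
f 3 5 6
f 3 6 4
f 5 1 7
f 5 7 6
f 6 7 8
f 6 8 4
f 7 1 9
f 7 9 8
f 8 9 10
f 8 10 4
f 9 1 11
f 9 11 10
f 10 11 12
f 10 12 4
f 11 1 13
f 11 13 12
f 12 13 14
f 12 14 4
f 13 1 15
f 13 15 14
f 14 15 16
f 14 16 4
f 15 1 17
f 15 17 16
f 16 17 18
f 16 18 4
f 17 1 19
f 17 19 18
f 18 19 20
f 18 20 4
f 19 1 2
f 19 2 20
f 20 2 3
f 20 3 4
f 22 24 21
f 25 22 21
f 21 24 23
f 23 25 21
f 22 28 24
f 26 22 25
f 26 28 22
f 24 28 23
f 27 25 23
f 23 28 27
f 27 26 25
f 28 26 27
f 30 29 33
f 30 33 31
f 31 33 34
f 31 34 32
f 33 29 35
f 33 35 34
f 34 35 36
f 34 36 32
f 35 29 37
f 35 37 36
f 36 37 38
f 36 38 32
f 37 29 39
f 37 39 38
f 38 39 40
f 38 40 32
f 39 29 41
f 39 41 40
f 40 41 42
f 40 42 32
f 41 29 43
f 41 43 42
f 42 43 44
f 42 44 32
f 43 29 45
f 43 45 44
f 44 45 46
f 44 46 32
f 45 29 47
f 45 47 46
f 46 47 48
f 46 48 32
f 47 29 30
f 47 30 48
f 48 30 31
f 48 31 32
f 49 86 65
f 86 60 89
f 65 89 54
f 86 89 65
f 49 65 61
f 65 54 66
f 61 66 50
f 65 66 61
f 49 61 70
f 61 50 71
f 70 71 56
f 61 71 70
f 49 70 82
f 70 56 85
f 82 85 59
f 70 85 82
f 49 82 86
f 82 59 90
f 86 90 60
f 82 90 86
f 50 66 77
f 66 54 80
f 77 80 58
f 66 80 77
f 54 89 67
f 89 60 88
f 67 88 53
f 89 88 67
f 60 90 87
f 90 59 83
f 87 83 51
f 90 83 87
f 59 85 84
f 85 56 72
f 84 72 55
f 85 72 84
f 56 71 76
f 71 50 73
f 76 73 57
f 71 73 76
f 52 78 64
f 78 58 79
f 64 79 53
f 78 79 64
f 52 64 62
f 64 53 63
f 62 63 51
f 64 63 62
f 52 62 69
f 62 51 68
f 69 68 55
f 62 68 69
f 52 69 74
f 69 55 75
f 74 75 57
f 69 75 74
f 52 74 78
f 74 57 81
f 78 81 58
f 74 81 78
f 53 79 67
f 79 58 80
f 67 80 54
f 79 80 67
f 51 63 87
f 63 53 88
f 87 88 60
f 63 88 87
f 55 68 84
f 68 51 83
f 84 83 59
f 68 83 84
f 57 75 76
f 75 55 72
f 76 72 56
f 75 72 76
f 58 81 77
f 81 57 73
f 77 73 50
f 81 73 77



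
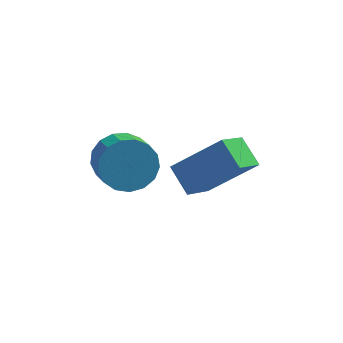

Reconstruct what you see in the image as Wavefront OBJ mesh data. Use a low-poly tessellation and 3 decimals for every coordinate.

v 0.338 2.296 -3.399
v 1.99 2.45 -2.064
v -0.241 3.146 -2.781
v 1.411 3.3 -1.446
v 0.989 3.42 -4.334
v 2.641 3.574 -2.999
v 0.41 4.27 -3.716
v 2.062 4.424 -2.381
v -1.763 2.21 -1.456
v -1.17 2.756 -0.898
v -0.844 1.716 -0.227
v -1.437 1.17 -0.784
v -1.581 2.772 -0.674
v -1.255 1.732 -0.002
v -2.034 2.659 -0.628
v -1.709 1.62 0.043
v -2.425 2.444 -0.772
v -2.099 1.404 -0.101
v -2.664 2.175 -1.073
v -2.339 1.135 -0.401
v -2.697 1.914 -1.461
v -2.371 0.874 -0.79
v -2.516 1.72 -1.848
v -2.19 0.681 -1.177
v -2.162 1.639 -2.146
v -1.836 0.6 -1.474
v -1.717 1.689 -2.285
v -1.391 0.649 -1.613
v -1.282 1.858 -2.234
v -0.956 0.818 -1.562
v -0.958 2.108 -2.005
v -0.632 1.068 -1.333
v -0.818 2.381 -1.65
v -0.492 1.341 -0.978
v -0.894 2.615 -1.251
v -0.568 1.575 -0.579
f 2 4 1
f 5 2 1
f 1 4 3
f 3 5 1
f 2 8 4
f 6 2 5
f 6 8 2
f 4 8 3
f 7 5 3
f 3 8 7
f 7 6 5
f 8 6 7
f 10 9 13
f 10 13 11
f 11 13 14
f 11 14 12
f 13 9 15
f 13 15 14
f 14 15 16
f 14 16 12
f 15 9 17
f 15 17 16
f 16 17 18
f 16 18 12
f 17 9 19
f 17 19 18
f 18 19 20
f 18 20 12
f 19 9 21
f 19 21 20
f 20 21 22
f 20 22 12
f 21 9 23
f 21 23 22
f 22 23 24
f 22 24 12
f 23 9 25
f 23 25 24
f 24 25 26
f 24 26 12
f 25 9 27
f 25 27 26
f 26 27 28
f 26 28 12
f 27 9 29
f 27 29 28
f 28 29 30
f 28 30 12
f 29 9 31
f 29 31 30
f 30 31 32
f 30 32 12
f 31 9 33
f 31 33 32
f 32 33 34
f 32 34 12
f 33 9 35
f 33 35 34
f 34 35 36
f 34 36 12
f 35 9 10
f 35 10 36
f 36 10 11
f 36 11 12



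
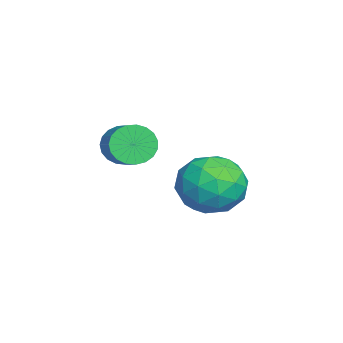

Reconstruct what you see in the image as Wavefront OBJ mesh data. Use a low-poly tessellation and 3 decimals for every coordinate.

v 1.42 1.198 3.242
v 1.807 0.743 2.822
v 2.686 1.086 3.259
v 2.3 1.542 3.678
v 1.795 0.992 2.65
v 2.674 1.335 3.087
v 1.718 1.277 2.58
v 2.598 1.62 3.017
v 1.59 1.549 2.624
v 2.47 1.892 3.061
v 1.433 1.76 2.775
v 2.312 2.103 3.212
v 1.273 1.874 3.007
v 2.153 2.217 3.444
v 1.139 1.871 3.279
v 2.018 2.214 3.716
v 1.054 1.752 3.545
v 1.933 2.095 3.982
v 1.032 1.537 3.758
v 1.911 1.88 4.195
v 1.077 1.264 3.882
v 1.956 1.607 4.319
v 1.181 0.979 3.895
v 2.061 1.322 4.332
v 1.327 0.732 3.795
v 2.206 1.075 4.232
v 1.489 0.566 3.6
v 2.368 0.909 4.037
v 1.639 0.509 3.342
v 2.519 0.852 3.779
v 1.752 0.572 3.067
v 2.631 0.915 3.504
v -1.165 4.191 1.487
v -0.584 4.746 0.584
v -1.316 2.574 0.396
v -0.735 3.129 -0.507
v -0.142 2.841 0.507
v -0.049 3.841 1.182
v -1.851 3.479 -0.202
v -1.758 4.479 0.473
v -1.007 4.306 -0.459
v 0.049 3.912 -0.021
v -1.949 3.408 1.001
v -0.893 3.014 1.439
v -0.861 4.61 1.132
v -1.039 2.71 -0.152
v -0.691 2.541 0.444
v -0.349 2.867 -0.086
v -0.547 4.078 1.483
v -0.205 4.404 0.952
v 0.054 3.285 0.907
v -1.695 2.916 0.028
v -1.353 3.242 -0.503
v -1.551 4.453 1.066
v -1.209 4.779 0.536
v -1.954 4.035 0.073
v -0.768 4.678 -0.013
v -0.857 3.728 -0.654
v -1.513 3.934 -0.475
v -1.458 4.521 -0.078
v -0.148 4.446 0.245
v -0.236 3.496 -0.397
v 0.112 3.327 0.199
v 0.167 3.914 0.596
v -0.397 4.188 -0.369
v -1.664 3.824 1.377
v -1.752 2.874 0.735
v -2.067 3.406 0.384
v -2.012 3.993 0.781
v -1.043 3.592 1.634
v -1.132 2.642 0.993
v -0.442 2.799 1.058
v -0.387 3.386 1.455
v -1.503 3.132 1.349
f 2 1 5
f 2 5 3
f 3 5 6
f 3 6 4
f 5 1 7
f 5 7 6
f 6 7 8
f 6 8 4
f 7 1 9
f 7 9 8
f 8 9 10
f 8 10 4
f 9 1 11
f 9 11 10
f 10 11 12
f 10 12 4
f 11 1 13
f 11 13 12
f 12 13 14
f 12 14 4
f 13 1 15
f 13 15 14
f 14 15 16
f 14 16 4
f 15 1 17
f 15 17 16
f 16 17 18
f 16 18 4
f 17 1 19
f 17 19 18
f 18 19 20
f 18 20 4
f 19 1 21
f 19 21 20
f 20 21 22
f 20 22 4
f 21 1 23
f 21 23 22
f 22 23 24
f 22 24 4
f 23 1 25
f 23 25 24
f 24 25 26
f 24 26 4
f 25 1 27
f 25 27 26
f 26 27 28
f 26 28 4
f 27 1 29
f 27 29 28
f 28 29 30
f 28 30 4
f 29 1 31
f 29 31 30
f 30 31 32
f 30 32 4
f 31 1 2
f 31 2 32
f 32 2 3
f 32 3 4
f 33 70 49
f 70 44 73
f 49 73 38
f 70 73 49
f 33 49 45
f 49 38 50
f 45 50 34
f 49 50 45
f 33 45 54
f 45 34 55
f 54 55 40
f 45 55 54
f 33 54 66
f 54 40 69
f 66 69 43
f 54 69 66
f 33 66 70
f 66 43 74
f 70 74 44
f 66 74 70
f 34 50 61
f 50 38 64
f 61 64 42
f 50 64 61
f 38 73 51
f 73 44 72
f 51 72 37
f 73 72 51
f 44 74 71
f 74 43 67
f 71 67 35
f 74 67 71
f 43 69 68
f 69 40 56
f 68 56 39
f 69 56 68
f 40 55 60
f 55 34 57
f 60 57 41
f 55 57 60
f 36 62 48
f 62 42 63
f 48 63 37
f 62 63 48
f 36 48 46
f 48 37 47
f 46 47 35
f 48 47 46
f 36 46 53
f 46 35 52
f 53 52 39
f 46 52 53
f 36 53 58
f 53 39 59
f 58 59 41
f 53 59 58
f 36 58 62
f 58 41 65
f 62 65 42
f 58 65 62
f 37 63 51
f 63 42 64
f 51 64 38
f 63 64 51
f 35 47 71
f 47 37 72
f 71 72 44
f 47 72 71
f 39 52 68
f 52 35 67
f 68 67 43
f 52 67 68
f 41 59 60
f 59 39 56
f 60 56 40
f 59 56 60
f 42 65 61
f 65 41 57
f 61 57 34
f 65 57 61



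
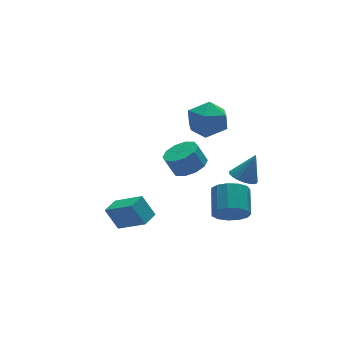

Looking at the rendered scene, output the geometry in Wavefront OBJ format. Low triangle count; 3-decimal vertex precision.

v 3.233 -3.5 -1.453
v 3.706 -4.12 -1.671
v 3.987 -3.44 0.013
v 3.886 -3.854 -1.775
v 3.953 -3.528 -1.823
v 3.895 -3.196 -1.807
v 3.723 -2.918 -1.729
v 3.465 -2.739 -1.604
v 3.168 -2.693 -1.453
v 2.882 -2.786 -1.302
v 2.656 -3.002 -1.177
v 2.53 -3.305 -1.099
v 2.526 -3.642 -1.083
v 2.644 -3.953 -1.131
v 2.863 -4.187 -1.234
v 3.146 -4.302 -1.376
v 3.445 -4.278 -1.53
v 1.133 -1.581 -1.168
v 2.076 -1.363 -0.882
v 1.671 -1.021 0.194
v 0.727 -1.239 -0.092
v 1.829 -0.851 -1.139
v 1.424 -0.508 -0.062
v 1.316 -0.617 -1.406
v 0.911 -0.274 -0.33
v 0.733 -0.752 -1.583
v 0.327 -0.409 -0.506
v 0.302 -1.203 -1.601
v -0.103 -0.861 -0.525
v 0.189 -1.799 -1.454
v -0.216 -1.457 -0.378
v 0.436 -2.312 -1.198
v 0.031 -1.969 -0.121
v 0.949 -2.546 -0.93
v 0.544 -2.203 0.146
v 1.533 -2.411 -0.754
v 1.127 -2.068 0.323
v 1.963 -1.959 -0.735
v 1.558 -1.617 0.341
v 1.649 -1.726 3.477
v 2.56 -2.552 3.478
v 0.34 -3.168 3.062
v 1.251 -3.994 3.063
v 0.906 -3.459 4.115
v 1.714 -2.567 4.372
v 1.186 -3.153 2.168
v 1.994 -2.261 2.425
v 2.274 -3.434 2.669
v 2.1 -3.623 3.873
v 0.8 -2.097 2.667
v 0.626 -2.286 3.871
v -4.125 -3.892 -2.48
v -4.556 -3.285 -1.33
v -3.294 -3.337 -2.462
v -3.725 -2.73 -1.312
v -3.255 -5.23 -1.448
v -3.686 -4.623 -0.298
v -2.424 -4.675 -1.43
v -2.855 -4.068 -0.28
v 1.988 -4.505 -3.246
v 2.582 -4.323 -4.067
v 3.246 -3.012 -3.295
v 2.652 -3.195 -2.474
v 2.091 -4.025 -4.151
v 2.756 -2.714 -3.379
v 1.567 -3.879 -3.947
v 2.232 -2.568 -3.176
v 1.177 -3.932 -3.521
v 1.842 -2.622 -2.749
v 1.044 -4.168 -3.007
v 1.709 -2.857 -2.236
v 1.211 -4.51 -2.569
v 1.876 -3.199 -1.798
v 1.624 -4.851 -2.346
v 2.289 -3.54 -1.574
v 2.153 -5.082 -2.409
v 2.817 -3.771 -1.637
v 2.629 -5.13 -2.737
v 3.294 -3.819 -1.965
v 2.902 -4.98 -3.227
v 3.566 -3.669 -2.455
v 2.884 -4.679 -3.723
v 3.549 -3.368 -2.951
f 2 1 4
f 2 4 3
f 4 1 5
f 4 5 3
f 5 1 6
f 5 6 3
f 6 1 7
f 6 7 3
f 7 1 8
f 7 8 3
f 8 1 9
f 8 9 3
f 9 1 10
f 9 10 3
f 10 1 11
f 10 11 3
f 11 1 12
f 11 12 3
f 12 1 13
f 12 13 3
f 13 1 14
f 13 14 3
f 14 1 15
f 14 15 3
f 15 1 16
f 15 16 3
f 16 1 17
f 16 17 3
f 17 1 2
f 17 2 3
f 19 18 22
f 19 22 20
f 20 22 23
f 20 23 21
f 22 18 24
f 22 24 23
f 23 24 25
f 23 25 21
f 24 18 26
f 24 26 25
f 25 26 27
f 25 27 21
f 26 18 28
f 26 28 27
f 27 28 29
f 27 29 21
f 28 18 30
f 28 30 29
f 29 30 31
f 29 31 21
f 30 18 32
f 30 32 31
f 31 32 33
f 31 33 21
f 32 18 34
f 32 34 33
f 33 34 35
f 33 35 21
f 34 18 36
f 34 36 35
f 35 36 37
f 35 37 21
f 36 18 38
f 36 38 37
f 37 38 39
f 37 39 21
f 38 18 19
f 38 19 39
f 39 19 20
f 39 20 21
f 40 51 45
f 40 45 41
f 40 41 47
f 40 47 50
f 40 50 51
f 41 45 49
f 45 51 44
f 51 50 42
f 50 47 46
f 47 41 48
f 43 49 44
f 43 44 42
f 43 42 46
f 43 46 48
f 43 48 49
f 44 49 45
f 42 44 51
f 46 42 50
f 48 46 47
f 49 48 41
f 53 55 52
f 56 53 52
f 52 55 54
f 54 56 52
f 53 59 55
f 57 53 56
f 57 59 53
f 55 59 54
f 58 56 54
f 54 59 58
f 58 57 56
f 59 57 58
f 61 60 64
f 61 64 62
f 62 64 65
f 62 65 63
f 64 60 66
f 64 66 65
f 65 66 67
f 65 67 63
f 66 60 68
f 66 68 67
f 67 68 69
f 67 69 63
f 68 60 70
f 68 70 69
f 69 70 71
f 69 71 63
f 70 60 72
f 70 72 71
f 71 72 73
f 71 73 63
f 72 60 74
f 72 74 73
f 73 74 75
f 73 75 63
f 74 60 76
f 74 76 75
f 75 76 77
f 75 77 63
f 76 60 78
f 76 78 77
f 77 78 79
f 77 79 63
f 78 60 80
f 78 80 79
f 79 80 81
f 79 81 63
f 80 60 82
f 80 82 81
f 81 82 83
f 81 83 63
f 82 60 61
f 82 61 83
f 83 61 62
f 83 62 63



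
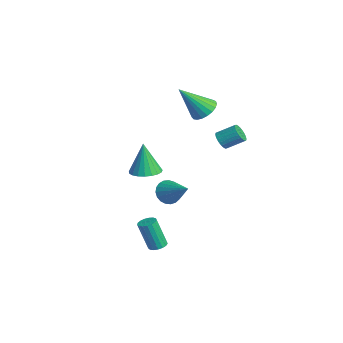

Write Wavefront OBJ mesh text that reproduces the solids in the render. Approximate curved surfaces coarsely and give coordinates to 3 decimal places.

v 1.824 -2.162 0.458
v 2.422 -2.773 0.551
v 1.516 -2.178 2.322
v 2.615 -2.474 0.586
v 2.672 -2.121 0.598
v 2.581 -1.775 0.586
v 2.36 -1.496 0.552
v 2.046 -1.332 0.502
v 1.694 -1.312 0.444
v 1.364 -1.438 0.388
v 1.114 -1.69 0.344
v 0.987 -2.023 0.32
v 1.004 -2.381 0.32
v 1.163 -2.7 0.344
v 1.437 -2.926 0.387
v 1.777 -3.02 0.442
v 2.126 -2.966 0.501
v 3.064 -1.955 -4.407
v 3.434 -2.318 -4.437
v 3.107 -2.789 -2.762
v 2.736 -2.425 -2.733
v 3.555 -2.116 -4.357
v 3.228 -2.587 -2.682
v 3.564 -1.877 -4.288
v 3.236 -2.348 -2.613
v 3.458 -1.656 -4.246
v 3.13 -2.126 -2.572
v 3.261 -1.503 -4.242
v 2.934 -1.974 -2.567
v 3.02 -1.454 -4.275
v 2.692 -1.924 -2.601
v 2.788 -1.519 -4.339
v 2.461 -1.99 -2.664
v 2.62 -1.684 -4.418
v 2.292 -2.155 -2.744
v 2.553 -1.911 -4.495
v 2.225 -2.382 -2.82
v 2.603 -2.149 -4.552
v 2.276 -2.619 -2.877
v 2.759 -2.341 -4.575
v 2.431 -2.812 -2.901
v 2.985 -2.445 -4.561
v 2.657 -2.916 -2.886
v 3.228 -2.437 -4.511
v 2.901 -2.908 -2.836
v 2.299 1.751 2.206
v 2.622 1.401 2.52
v 3.004 2.3 3.127
v 2.681 2.649 2.814
v 2.761 1.453 2.355
v 3.144 2.352 2.962
v 2.831 1.55 2.168
v 3.213 2.449 2.775
v 2.819 1.678 1.986
v 3.202 2.577 2.593
v 2.728 1.817 1.838
v 3.111 2.715 2.445
v 2.572 1.946 1.746
v 2.955 2.844 2.353
v 2.374 2.045 1.724
v 2.757 2.943 2.331
v 2.165 2.099 1.775
v 2.547 2.998 2.383
v 1.976 2.1 1.893
v 2.358 2.999 2.5
v 1.836 2.048 2.058
v 2.219 2.947 2.665
v 1.767 1.951 2.245
v 2.149 2.85 2.852
v 1.778 1.823 2.427
v 2.161 2.722 3.034
v 1.869 1.685 2.575
v 2.252 2.583 3.182
v 2.025 1.556 2.667
v 2.408 2.454 3.274
v 2.223 1.457 2.689
v 2.606 2.355 3.296
v 2.433 1.402 2.637
v 2.815 2.301 3.245
v -2.563 0.639 -4.226
v -2.069 0.281 -4.775
v -0.977 1.181 -3.154
v -2.094 0.598 -4.898
v -2.201 0.922 -4.905
v -2.369 1.197 -4.795
v -2.571 1.376 -4.586
v -2.772 1.427 -4.315
v -2.937 1.342 -4.029
v -3.037 1.135 -3.777
v -3.055 0.842 -3.603
v -2.988 0.515 -3.536
v -2.847 0.209 -3.589
v -2.658 -0.023 -3.752
v -2.452 -0.14 -3.997
v -2.265 -0.123 -4.282
v -2.13 0.026 -4.557
v -2.002 2.462 2.137
v -1.162 2.336 2.142
v -2.218 1.098 3.823
v -1.196 2.612 2.36
v -1.37 2.861 2.54
v -1.653 3.042 2.65
v -1.996 3.123 2.672
v -2.341 3.089 2.6
v -2.627 2.947 2.449
v -2.805 2.721 2.244
v -2.844 2.45 2.02
v -2.738 2.182 1.816
v -2.505 1.961 1.668
v -2.184 1.828 1.601
v -1.833 1.804 1.626
v -1.51 1.894 1.74
v -1.273 2.082 1.922
f 2 1 4
f 2 4 3
f 4 1 5
f 4 5 3
f 5 1 6
f 5 6 3
f 6 1 7
f 6 7 3
f 7 1 8
f 7 8 3
f 8 1 9
f 8 9 3
f 9 1 10
f 9 10 3
f 10 1 11
f 10 11 3
f 11 1 12
f 11 12 3
f 12 1 13
f 12 13 3
f 13 1 14
f 13 14 3
f 14 1 15
f 14 15 3
f 15 1 16
f 15 16 3
f 16 1 17
f 16 17 3
f 17 1 2
f 17 2 3
f 19 18 22
f 19 22 20
f 20 22 23
f 20 23 21
f 22 18 24
f 22 24 23
f 23 24 25
f 23 25 21
f 24 18 26
f 24 26 25
f 25 26 27
f 25 27 21
f 26 18 28
f 26 28 27
f 27 28 29
f 27 29 21
f 28 18 30
f 28 30 29
f 29 30 31
f 29 31 21
f 30 18 32
f 30 32 31
f 31 32 33
f 31 33 21
f 32 18 34
f 32 34 33
f 33 34 35
f 33 35 21
f 34 18 36
f 34 36 35
f 35 36 37
f 35 37 21
f 36 18 38
f 36 38 37
f 37 38 39
f 37 39 21
f 38 18 40
f 38 40 39
f 39 40 41
f 39 41 21
f 40 18 42
f 40 42 41
f 41 42 43
f 41 43 21
f 42 18 44
f 42 44 43
f 43 44 45
f 43 45 21
f 44 18 19
f 44 19 45
f 45 19 20
f 45 20 21
f 47 46 50
f 47 50 48
f 48 50 51
f 48 51 49
f 50 46 52
f 50 52 51
f 51 52 53
f 51 53 49
f 52 46 54
f 52 54 53
f 53 54 55
f 53 55 49
f 54 46 56
f 54 56 55
f 55 56 57
f 55 57 49
f 56 46 58
f 56 58 57
f 57 58 59
f 57 59 49
f 58 46 60
f 58 60 59
f 59 60 61
f 59 61 49
f 60 46 62
f 60 62 61
f 61 62 63
f 61 63 49
f 62 46 64
f 62 64 63
f 63 64 65
f 63 65 49
f 64 46 66
f 64 66 65
f 65 66 67
f 65 67 49
f 66 46 68
f 66 68 67
f 67 68 69
f 67 69 49
f 68 46 70
f 68 70 69
f 69 70 71
f 69 71 49
f 70 46 72
f 70 72 71
f 71 72 73
f 71 73 49
f 72 46 74
f 72 74 73
f 73 74 75
f 73 75 49
f 74 46 76
f 74 76 75
f 75 76 77
f 75 77 49
f 76 46 78
f 76 78 77
f 77 78 79
f 77 79 49
f 78 46 47
f 78 47 79
f 79 47 48
f 79 48 49
f 81 80 83
f 81 83 82
f 83 80 84
f 83 84 82
f 84 80 85
f 84 85 82
f 85 80 86
f 85 86 82
f 86 80 87
f 86 87 82
f 87 80 88
f 87 88 82
f 88 80 89
f 88 89 82
f 89 80 90
f 89 90 82
f 90 80 91
f 90 91 82
f 91 80 92
f 91 92 82
f 92 80 93
f 92 93 82
f 93 80 94
f 93 94 82
f 94 80 95
f 94 95 82
f 95 80 96
f 95 96 82
f 96 80 81
f 96 81 82
f 98 97 100
f 98 100 99
f 100 97 101
f 100 101 99
f 101 97 102
f 101 102 99
f 102 97 103
f 102 103 99
f 103 97 104
f 103 104 99
f 104 97 105
f 104 105 99
f 105 97 106
f 105 106 99
f 106 97 107
f 106 107 99
f 107 97 108
f 107 108 99
f 108 97 109
f 108 109 99
f 109 97 110
f 109 110 99
f 110 97 111
f 110 111 99
f 111 97 112
f 111 112 99
f 112 97 113
f 112 113 99
f 113 97 98
f 113 98 99



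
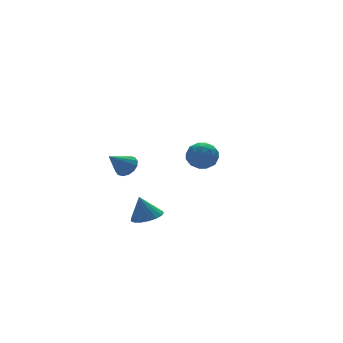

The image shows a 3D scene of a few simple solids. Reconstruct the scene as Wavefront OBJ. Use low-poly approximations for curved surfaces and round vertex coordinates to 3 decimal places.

v -3.614 -3.571 -0.967
v -2.878 -3.962 -0.719
v -3.886 -3.249 0.347
v -2.762 -3.568 -0.792
v -2.842 -3.176 -0.904
v -3.098 -2.873 -1.031
v -3.473 -2.731 -1.144
v -3.88 -2.781 -1.216
v -4.226 -3.012 -1.231
v -4.432 -3.371 -1.185
v -4.451 -3.776 -1.09
v -4.278 -4.134 -0.966
v -3.952 -4.363 -0.843
v -3.55 -4.41 -0.748
v -3.162 -4.266 -0.703
v 3.778 3.122 -0.191
v 4.235 2.461 -0.765
v 2.465 2.999 -1.095
v 2.922 2.338 -1.669
v 2.677 2.101 -0.741
v 3.489 2.177 -0.182
v 3.211 3.283 -1.678
v 4.023 3.359 -1.119
v 3.885 2.56 -1.684
v 3.555 1.83 -1.105
v 3.145 3.63 -0.755
v 2.815 2.9 -0.176
v 4.122 2.802 -0.399
v 2.578 2.658 -1.461
v 2.434 2.519 -0.916
v 2.703 2.13 -1.254
v 3.683 2.636 -0.056
v 3.952 2.247 -0.394
v 3.036 2.036 -0.38
v 2.748 3.213 -1.466
v 3.017 2.824 -1.804
v 3.997 3.33 -0.606
v 4.266 2.941 -0.944
v 3.664 3.424 -1.48
v 4.185 2.472 -1.276
v 3.413 2.399 -1.808
v 3.583 2.955 -1.813
v 4.06 3 -1.484
v 3.991 2.042 -0.936
v 3.219 1.97 -1.468
v 3.075 1.831 -0.922
v 3.552 1.876 -0.594
v 3.785 2.101 -1.476
v 3.481 3.49 -0.392
v 2.709 3.418 -0.924
v 3.148 3.584 -1.266
v 3.625 3.629 -0.938
v 3.287 3.061 -0.052
v 2.515 2.988 -0.584
v 2.64 2.46 -0.376
v 3.117 2.505 -0.047
v 2.915 3.359 -0.384
v -3.394 -1.038 1.475
v -2.999 -0.687 1.95
v -4.486 -1.202 2.505
v -3.198 -0.428 1.781
v -3.449 -0.332 1.53
v -3.685 -0.426 1.264
v -3.843 -0.684 1.055
v -3.881 -1.036 0.959
v -3.788 -1.389 1.001
v -3.59 -1.648 1.17
v -3.339 -1.744 1.421
v -3.103 -1.65 1.687
v -2.944 -1.392 1.896
v -2.907 -1.04 1.992
f 2 1 4
f 2 4 3
f 4 1 5
f 4 5 3
f 5 1 6
f 5 6 3
f 6 1 7
f 6 7 3
f 7 1 8
f 7 8 3
f 8 1 9
f 8 9 3
f 9 1 10
f 9 10 3
f 10 1 11
f 10 11 3
f 11 1 12
f 11 12 3
f 12 1 13
f 12 13 3
f 13 1 14
f 13 14 3
f 14 1 15
f 14 15 3
f 15 1 2
f 15 2 3
f 16 53 32
f 53 27 56
f 32 56 21
f 53 56 32
f 16 32 28
f 32 21 33
f 28 33 17
f 32 33 28
f 16 28 37
f 28 17 38
f 37 38 23
f 28 38 37
f 16 37 49
f 37 23 52
f 49 52 26
f 37 52 49
f 16 49 53
f 49 26 57
f 53 57 27
f 49 57 53
f 17 33 44
f 33 21 47
f 44 47 25
f 33 47 44
f 21 56 34
f 56 27 55
f 34 55 20
f 56 55 34
f 27 57 54
f 57 26 50
f 54 50 18
f 57 50 54
f 26 52 51
f 52 23 39
f 51 39 22
f 52 39 51
f 23 38 43
f 38 17 40
f 43 40 24
f 38 40 43
f 19 45 31
f 45 25 46
f 31 46 20
f 45 46 31
f 19 31 29
f 31 20 30
f 29 30 18
f 31 30 29
f 19 29 36
f 29 18 35
f 36 35 22
f 29 35 36
f 19 36 41
f 36 22 42
f 41 42 24
f 36 42 41
f 19 41 45
f 41 24 48
f 45 48 25
f 41 48 45
f 20 46 34
f 46 25 47
f 34 47 21
f 46 47 34
f 18 30 54
f 30 20 55
f 54 55 27
f 30 55 54
f 22 35 51
f 35 18 50
f 51 50 26
f 35 50 51
f 24 42 43
f 42 22 39
f 43 39 23
f 42 39 43
f 25 48 44
f 48 24 40
f 44 40 17
f 48 40 44
f 59 58 61
f 59 61 60
f 61 58 62
f 61 62 60
f 62 58 63
f 62 63 60
f 63 58 64
f 63 64 60
f 64 58 65
f 64 65 60
f 65 58 66
f 65 66 60
f 66 58 67
f 66 67 60
f 67 58 68
f 67 68 60
f 68 58 69
f 68 69 60
f 69 58 70
f 69 70 60
f 70 58 71
f 70 71 60
f 71 58 59
f 71 59 60



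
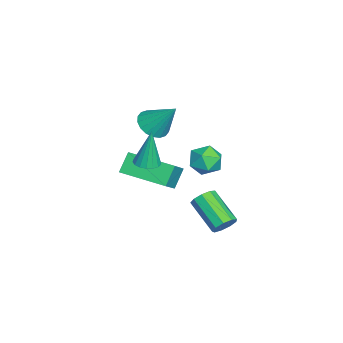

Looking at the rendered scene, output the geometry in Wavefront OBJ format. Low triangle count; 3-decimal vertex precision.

v 2.17 -0.571 2.505
v 2.743 -0.998 2.814
v 1.317 -1.322 3.046
v 1.89 -1.749 3.355
v 1.765 -1.024 3.607
v 2.292 -0.559 3.273
v 1.768 -1.761 2.587
v 2.295 -1.296 2.253
v 2.494 -1.733 2.865
v 2.492 -1.278 3.496
v 1.568 -1.042 2.364
v 1.566 -0.587 2.995
v 0.334 -0.502 -2.151
v 0.733 -0.524 -1.703
v -0.355 -1.52 -0.782
v -0.754 -1.498 -1.229
v 0.483 -0.203 -1.652
v -0.606 -1.199 -0.731
v 0.163 -0.022 -1.835
v -0.926 -1.018 -0.913
v -0.077 -0.065 -2.165
v -1.166 -1.061 -1.243
v -0.124 -0.313 -2.489
v -1.213 -1.309 -1.567
v 0.043 -0.649 -2.654
v -1.046 -1.645 -1.733
v 0.347 -0.917 -2.584
v -0.742 -1.913 -1.663
v 0.645 -0.99 -2.312
v -0.444 -1.986 -1.39
v 0.797 -0.835 -1.964
v -0.292 -1.831 -1.042
v -3.643 -4.566 -0.786
v -2.568 -4.821 0.091
v -2.952 -2.524 -1.039
v -1.878 -2.779 -0.162
v -3.022 -4.881 -1.638
v -1.948 -5.136 -0.761
v -2.332 -2.839 -1.891
v -1.257 -3.094 -1.014
v 1.138 -3.576 2.031
v 1.706 -3.533 2.051
v 1.062 -3.384 3.809
v 1.623 -3.275 2.02
v 1.428 -3.086 1.991
v 1.167 -3.009 1.971
v 0.899 -3.062 1.965
v 0.687 -3.233 1.975
v 0.577 -3.482 1.997
v 0.596 -3.752 2.027
v 0.74 -3.982 2.057
v 0.975 -4.119 2.082
v 1.247 -4.132 2.095
v 1.494 -4.016 2.094
v 1.66 -3.8 2.078
v -1.018 -3.568 2.908
v -0.276 -3.785 2.808
v -0.562 -2.592 4.172
v -0.303 -3.507 2.603
v -0.472 -3.24 2.458
v -0.749 -3.038 2.403
v -1.08 -2.942 2.447
v -1.398 -2.969 2.583
v -1.641 -3.115 2.784
v -1.761 -3.35 3.009
v -1.733 -3.629 3.214
v -1.564 -3.895 3.359
v -1.287 -4.097 3.414
v -0.957 -4.194 3.37
v -0.639 -4.167 3.234
v -0.396 -4.021 3.033
f 1 12 6
f 1 6 2
f 1 2 8
f 1 8 11
f 1 11 12
f 2 6 10
f 6 12 5
f 12 11 3
f 11 8 7
f 8 2 9
f 4 10 5
f 4 5 3
f 4 3 7
f 4 7 9
f 4 9 10
f 5 10 6
f 3 5 12
f 7 3 11
f 9 7 8
f 10 9 2
f 14 13 17
f 14 17 15
f 15 17 18
f 15 18 16
f 17 13 19
f 17 19 18
f 18 19 20
f 18 20 16
f 19 13 21
f 19 21 20
f 20 21 22
f 20 22 16
f 21 13 23
f 21 23 22
f 22 23 24
f 22 24 16
f 23 13 25
f 23 25 24
f 24 25 26
f 24 26 16
f 25 13 27
f 25 27 26
f 26 27 28
f 26 28 16
f 27 13 29
f 27 29 28
f 28 29 30
f 28 30 16
f 29 13 31
f 29 31 30
f 30 31 32
f 30 32 16
f 31 13 14
f 31 14 32
f 32 14 15
f 32 15 16
f 34 36 33
f 37 34 33
f 33 36 35
f 35 37 33
f 34 40 36
f 38 34 37
f 38 40 34
f 36 40 35
f 39 37 35
f 35 40 39
f 39 38 37
f 40 38 39
f 42 41 44
f 42 44 43
f 44 41 45
f 44 45 43
f 45 41 46
f 45 46 43
f 46 41 47
f 46 47 43
f 47 41 48
f 47 48 43
f 48 41 49
f 48 49 43
f 49 41 50
f 49 50 43
f 50 41 51
f 50 51 43
f 51 41 52
f 51 52 43
f 52 41 53
f 52 53 43
f 53 41 54
f 53 54 43
f 54 41 55
f 54 55 43
f 55 41 42
f 55 42 43
f 57 56 59
f 57 59 58
f 59 56 60
f 59 60 58
f 60 56 61
f 60 61 58
f 61 56 62
f 61 62 58
f 62 56 63
f 62 63 58
f 63 56 64
f 63 64 58
f 64 56 65
f 64 65 58
f 65 56 66
f 65 66 58
f 66 56 67
f 66 67 58
f 67 56 68
f 67 68 58
f 68 56 69
f 68 69 58
f 69 56 70
f 69 70 58
f 70 56 71
f 70 71 58
f 71 56 57
f 71 57 58



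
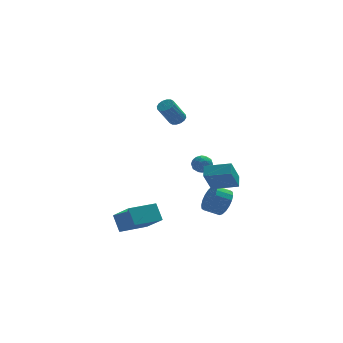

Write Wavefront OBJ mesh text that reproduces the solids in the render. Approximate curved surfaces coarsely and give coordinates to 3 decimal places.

v -4.429 0.737 -5.027
v -3.699 -0.67 -3.727
v -4.69 1.54 -4.013
v -3.96 0.133 -2.712
v -2.62 1.527 -5.188
v -1.89 0.12 -3.887
v -2.881 2.33 -4.173
v -2.151 0.923 -2.873
v -0.449 3.058 3.209
v -0.066 3.367 3.517
v -0.888 2.97 4.939
v -1.271 2.662 4.631
v -0.283 3.561 3.445
v -1.106 3.165 4.867
v -0.544 3.621 3.311
v -1.367 3.225 4.733
v -0.78 3.53 3.149
v -1.603 3.134 4.571
v -0.927 3.313 3.003
v -1.75 2.916 4.425
v -0.946 3.027 2.912
v -1.769 2.631 4.334
v -0.832 2.75 2.901
v -1.654 2.353 4.323
v -0.614 2.555 2.973
v -1.437 2.159 4.395
v -0.353 2.495 3.107
v -1.176 2.099 4.529
v -0.117 2.586 3.269
v -0.94 2.19 4.691
v 0.03 2.804 3.415
v -0.793 2.407 4.837
v 0.049 3.089 3.506
v -0.774 2.693 4.928
v 2.387 2.299 -3.986
v 2.825 2.766 -3.192
v 1.831 2.828 -2.68
v 1.393 2.361 -3.474
v 2.708 3.113 -3.461
v 1.714 3.174 -2.949
v 2.527 3.298 -3.834
v 1.533 3.359 -3.321
v 2.319 3.286 -4.237
v 1.325 3.347 -3.724
v 2.124 3.078 -4.59
v 1.13 3.139 -4.078
v 1.981 2.716 -4.824
v 0.987 2.777 -4.311
v 1.918 2.271 -4.892
v 0.924 2.333 -4.379
v 1.949 1.832 -4.78
v 0.955 1.894 -4.268
v 2.066 1.486 -4.511
v 1.072 1.547 -3.999
v 2.247 1.301 -4.139
v 1.253 1.362 -3.626
v 2.455 1.313 -3.736
v 1.461 1.374 -3.223
v 2.65 1.521 -3.382
v 1.656 1.582 -2.87
v 2.793 1.883 -3.149
v 1.799 1.944 -2.636
v 2.856 2.327 -3.081
v 1.862 2.389 -2.568
v 0.694 2.652 -0.162
v 1.051 2.486 -0.746
v 0.689 1.554 0.146
v 1.046 1.388 -0.438
v 1.36 1.756 0.074
v 1.363 2.435 -0.116
v 0.377 1.605 -0.484
v 0.38 2.284 -0.674
v 0.855 1.839 -0.945
v 1.463 1.933 -0.6
v 0.277 2.107 0
v 0.885 2.201 0.345
v 0.873 2.665 -0.481
v 0.867 1.375 -0.119
v 1.051 1.591 0.182
v 1.261 1.494 -0.162
v 1.056 2.635 -0.111
v 1.266 2.538 -0.454
v 1.448 2.109 0.028
v 0.474 1.502 -0.146
v 0.684 1.405 -0.489
v 0.479 2.546 -0.438
v 0.689 2.449 -0.782
v 0.292 1.931 -0.628
v 0.968 2.188 -0.941
v 0.965 1.543 -0.76
v 0.572 1.67 -0.787
v 0.574 2.069 -0.899
v 1.325 2.243 -0.739
v 1.322 1.598 -0.558
v 1.506 1.814 -0.257
v 1.508 2.213 -0.369
v 1.21 1.863 -0.856
v 0.418 2.442 -0.042
v 0.415 1.797 0.139
v 0.232 1.827 -0.231
v 0.234 2.226 -0.343
v 0.775 2.497 0.16
v 0.772 1.852 0.341
v 1.166 1.971 0.299
v 1.168 2.37 0.187
v 0.53 2.177 0.256
v 1.286 1.101 -2.041
v 0.627 0.297 -0.439
v 1.45 1.863 -1.592
v 0.791 1.059 0.011
v 2.869 0.541 -1.671
v 2.21 -0.263 -0.068
v 3.033 1.303 -1.221
v 2.374 0.499 0.381
f 2 4 1
f 5 2 1
f 1 4 3
f 3 5 1
f 2 8 4
f 6 2 5
f 6 8 2
f 4 8 3
f 7 5 3
f 3 8 7
f 7 6 5
f 8 6 7
f 10 9 13
f 10 13 11
f 11 13 14
f 11 14 12
f 13 9 15
f 13 15 14
f 14 15 16
f 14 16 12
f 15 9 17
f 15 17 16
f 16 17 18
f 16 18 12
f 17 9 19
f 17 19 18
f 18 19 20
f 18 20 12
f 19 9 21
f 19 21 20
f 20 21 22
f 20 22 12
f 21 9 23
f 21 23 22
f 22 23 24
f 22 24 12
f 23 9 25
f 23 25 24
f 24 25 26
f 24 26 12
f 25 9 27
f 25 27 26
f 26 27 28
f 26 28 12
f 27 9 29
f 27 29 28
f 28 29 30
f 28 30 12
f 29 9 31
f 29 31 30
f 30 31 32
f 30 32 12
f 31 9 33
f 31 33 32
f 32 33 34
f 32 34 12
f 33 9 10
f 33 10 34
f 34 10 11
f 34 11 12
f 36 35 39
f 36 39 37
f 37 39 40
f 37 40 38
f 39 35 41
f 39 41 40
f 40 41 42
f 40 42 38
f 41 35 43
f 41 43 42
f 42 43 44
f 42 44 38
f 43 35 45
f 43 45 44
f 44 45 46
f 44 46 38
f 45 35 47
f 45 47 46
f 46 47 48
f 46 48 38
f 47 35 49
f 47 49 48
f 48 49 50
f 48 50 38
f 49 35 51
f 49 51 50
f 50 51 52
f 50 52 38
f 51 35 53
f 51 53 52
f 52 53 54
f 52 54 38
f 53 35 55
f 53 55 54
f 54 55 56
f 54 56 38
f 55 35 57
f 55 57 56
f 56 57 58
f 56 58 38
f 57 35 59
f 57 59 58
f 58 59 60
f 58 60 38
f 59 35 61
f 59 61 60
f 60 61 62
f 60 62 38
f 61 35 63
f 61 63 62
f 62 63 64
f 62 64 38
f 63 35 36
f 63 36 64
f 64 36 37
f 64 37 38
f 65 102 81
f 102 76 105
f 81 105 70
f 102 105 81
f 65 81 77
f 81 70 82
f 77 82 66
f 81 82 77
f 65 77 86
f 77 66 87
f 86 87 72
f 77 87 86
f 65 86 98
f 86 72 101
f 98 101 75
f 86 101 98
f 65 98 102
f 98 75 106
f 102 106 76
f 98 106 102
f 66 82 93
f 82 70 96
f 93 96 74
f 82 96 93
f 70 105 83
f 105 76 104
f 83 104 69
f 105 104 83
f 76 106 103
f 106 75 99
f 103 99 67
f 106 99 103
f 75 101 100
f 101 72 88
f 100 88 71
f 101 88 100
f 72 87 92
f 87 66 89
f 92 89 73
f 87 89 92
f 68 94 80
f 94 74 95
f 80 95 69
f 94 95 80
f 68 80 78
f 80 69 79
f 78 79 67
f 80 79 78
f 68 78 85
f 78 67 84
f 85 84 71
f 78 84 85
f 68 85 90
f 85 71 91
f 90 91 73
f 85 91 90
f 68 90 94
f 90 73 97
f 94 97 74
f 90 97 94
f 69 95 83
f 95 74 96
f 83 96 70
f 95 96 83
f 67 79 103
f 79 69 104
f 103 104 76
f 79 104 103
f 71 84 100
f 84 67 99
f 100 99 75
f 84 99 100
f 73 91 92
f 91 71 88
f 92 88 72
f 91 88 92
f 74 97 93
f 97 73 89
f 93 89 66
f 97 89 93
f 108 110 107
f 111 108 107
f 107 110 109
f 109 111 107
f 108 114 110
f 112 108 111
f 112 114 108
f 110 114 109
f 113 111 109
f 109 114 113
f 113 112 111
f 114 112 113



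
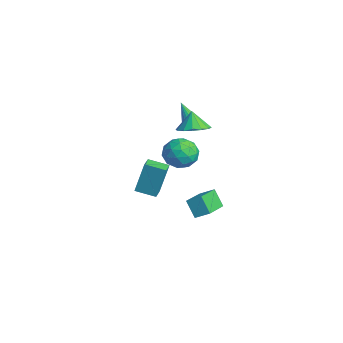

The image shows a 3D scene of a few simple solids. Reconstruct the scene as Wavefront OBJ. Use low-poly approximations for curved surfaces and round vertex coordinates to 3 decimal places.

v 1.628 -2.368 -0.073
v 1.613 -1.803 1.815
v 0.905 -1.906 -0.217
v 0.89 -1.342 1.671
v 2.29 -1.418 -0.351
v 2.275 -0.854 1.537
v 1.567 -0.957 -0.495
v 1.552 -0.392 1.393
v -0.82 1.893 2.327
v -0.312 1.115 2.604
v -1.3 1.967 3.413
v -0.016 1.507 2.708
v 0.064 2.003 2.709
v -0.093 2.469 2.608
v -0.444 2.781 2.432
v -0.897 2.855 2.227
v -1.329 2.671 2.049
v -1.625 2.279 1.946
v -1.705 1.783 1.944
v -1.548 1.317 2.045
v -1.196 1.005 2.221
v -0.744 0.931 2.426
v 3.804 0.238 3.246
v 4.619 -0.3 3.501
v 2.841 -0.94 3.839
v 3.656 -1.478 4.094
v 3.442 -0.623 4.586
v 4.037 0.105 4.219
v 3.423 -1.345 3.121
v 4.018 -0.617 2.754
v 4.384 -1.278 3.423
v 4.396 -0.832 4.329
v 3.064 -0.408 3.011
v 3.076 0.038 3.917
v 4.296 0.073 3.321
v 3.164 -1.313 4.019
v 3.038 -0.81 4.308
v 3.518 -1.126 4.458
v 3.954 0.311 3.743
v 4.433 -0.005 3.893
v 3.741 -0.195 4.531
v 3.027 -1.235 3.447
v 3.506 -1.551 3.597
v 3.942 -0.114 2.882
v 4.422 -0.43 3.032
v 3.719 -1.045 2.809
v 4.637 -0.819 3.425
v 4.071 -1.511 3.774
v 3.934 -1.433 3.202
v 4.284 -1.005 2.987
v 4.644 -0.556 3.958
v 4.078 -1.249 4.306
v 3.952 -0.746 4.595
v 4.302 -0.318 4.38
v 4.506 -1.131 3.912
v 3.382 0.009 3.034
v 2.816 -0.684 3.382
v 3.158 -0.922 2.96
v 3.508 -0.494 2.745
v 3.389 0.271 3.566
v 2.823 -0.421 3.915
v 3.176 -0.235 4.353
v 3.526 0.193 4.138
v 2.954 -0.109 3.428
v -1.088 2.376 -3.165
v -0.637 3.065 -2.691
v -0.415 2.614 -4.154
v 0.036 3.303 -3.681
v 0.304 1.037 -2.539
v 0.755 1.726 -2.066
v 0.977 1.275 -3.529
v 1.428 1.964 -3.055
v -3.56 2.84 1.066
v -3.274 3.225 1.336
v -4.28 2.5 2.314
v -3.47 3.348 1.257
v -3.684 3.371 1.14
v -3.873 3.289 1.008
v -4.001 3.118 0.888
v -4.041 2.892 0.803
v -3.986 2.656 0.77
v -3.847 2.456 0.796
v -3.651 2.333 0.875
v -3.437 2.31 0.992
v -3.247 2.392 1.124
v -3.12 2.563 1.244
v -3.08 2.789 1.329
v -3.135 3.025 1.362
f 2 4 1
f 5 2 1
f 1 4 3
f 3 5 1
f 2 8 4
f 6 2 5
f 6 8 2
f 4 8 3
f 7 5 3
f 3 8 7
f 7 6 5
f 8 6 7
f 10 9 12
f 10 12 11
f 12 9 13
f 12 13 11
f 13 9 14
f 13 14 11
f 14 9 15
f 14 15 11
f 15 9 16
f 15 16 11
f 16 9 17
f 16 17 11
f 17 9 18
f 17 18 11
f 18 9 19
f 18 19 11
f 19 9 20
f 19 20 11
f 20 9 21
f 20 21 11
f 21 9 22
f 21 22 11
f 22 9 10
f 22 10 11
f 23 60 39
f 60 34 63
f 39 63 28
f 60 63 39
f 23 39 35
f 39 28 40
f 35 40 24
f 39 40 35
f 23 35 44
f 35 24 45
f 44 45 30
f 35 45 44
f 23 44 56
f 44 30 59
f 56 59 33
f 44 59 56
f 23 56 60
f 56 33 64
f 60 64 34
f 56 64 60
f 24 40 51
f 40 28 54
f 51 54 32
f 40 54 51
f 28 63 41
f 63 34 62
f 41 62 27
f 63 62 41
f 34 64 61
f 64 33 57
f 61 57 25
f 64 57 61
f 33 59 58
f 59 30 46
f 58 46 29
f 59 46 58
f 30 45 50
f 45 24 47
f 50 47 31
f 45 47 50
f 26 52 38
f 52 32 53
f 38 53 27
f 52 53 38
f 26 38 36
f 38 27 37
f 36 37 25
f 38 37 36
f 26 36 43
f 36 25 42
f 43 42 29
f 36 42 43
f 26 43 48
f 43 29 49
f 48 49 31
f 43 49 48
f 26 48 52
f 48 31 55
f 52 55 32
f 48 55 52
f 27 53 41
f 53 32 54
f 41 54 28
f 53 54 41
f 25 37 61
f 37 27 62
f 61 62 34
f 37 62 61
f 29 42 58
f 42 25 57
f 58 57 33
f 42 57 58
f 31 49 50
f 49 29 46
f 50 46 30
f 49 46 50
f 32 55 51
f 55 31 47
f 51 47 24
f 55 47 51
f 66 68 65
f 69 66 65
f 65 68 67
f 67 69 65
f 66 72 68
f 70 66 69
f 70 72 66
f 68 72 67
f 71 69 67
f 67 72 71
f 71 70 69
f 72 70 71
f 74 73 76
f 74 76 75
f 76 73 77
f 76 77 75
f 77 73 78
f 77 78 75
f 78 73 79
f 78 79 75
f 79 73 80
f 79 80 75
f 80 73 81
f 80 81 75
f 81 73 82
f 81 82 75
f 82 73 83
f 82 83 75
f 83 73 84
f 83 84 75
f 84 73 85
f 84 85 75
f 85 73 86
f 85 86 75
f 86 73 87
f 86 87 75
f 87 73 88
f 87 88 75
f 88 73 74
f 88 74 75

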